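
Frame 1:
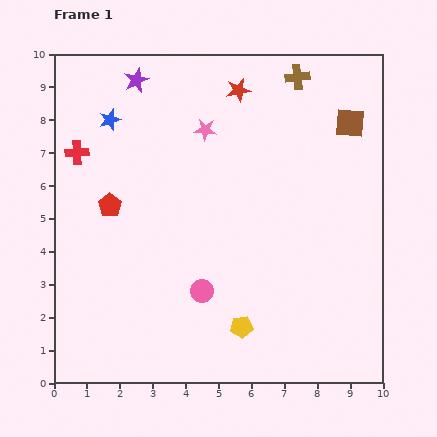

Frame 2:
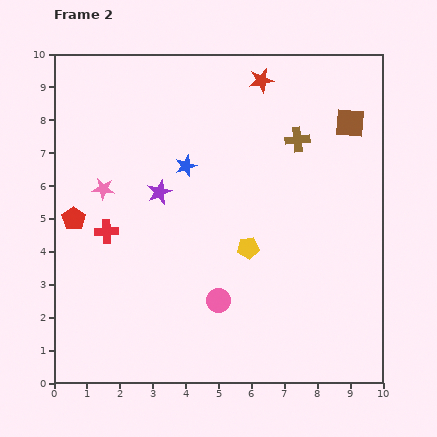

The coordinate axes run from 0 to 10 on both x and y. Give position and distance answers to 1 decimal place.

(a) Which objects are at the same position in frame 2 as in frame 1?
the brown square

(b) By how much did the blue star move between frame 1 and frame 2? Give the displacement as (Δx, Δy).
(2.3, -1.4)

The blue star was at (1.7, 8.0) in frame 1 and (4.0, 6.6) in frame 2.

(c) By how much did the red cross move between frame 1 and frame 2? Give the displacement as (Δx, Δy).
(0.9, -2.4)

The red cross was at (0.7, 7.0) in frame 1 and (1.6, 4.6) in frame 2.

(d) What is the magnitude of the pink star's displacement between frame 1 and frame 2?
3.6

The pink star moved from (4.6, 7.7) to (1.5, 5.9), a distance of √(3.1² + 1.8²) ≈ 3.6.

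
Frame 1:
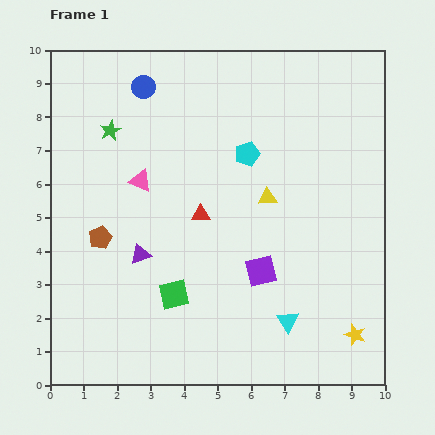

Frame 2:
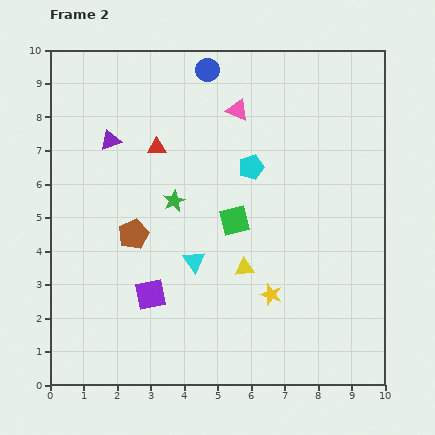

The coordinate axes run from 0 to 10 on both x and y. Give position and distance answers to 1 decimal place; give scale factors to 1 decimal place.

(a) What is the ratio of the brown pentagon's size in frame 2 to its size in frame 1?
1.3×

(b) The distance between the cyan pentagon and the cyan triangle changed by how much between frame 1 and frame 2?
-1.8

Distance in frame 1: 5.1. Distance in frame 2: 3.3.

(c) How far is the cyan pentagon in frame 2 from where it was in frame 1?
0.4

The cyan pentagon moved from (5.9, 6.9) to (6.0, 6.5), a distance of √(0.1² + 0.4²) ≈ 0.4.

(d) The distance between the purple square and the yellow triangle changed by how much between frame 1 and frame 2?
+0.7

Distance in frame 1: 2.2. Distance in frame 2: 2.9.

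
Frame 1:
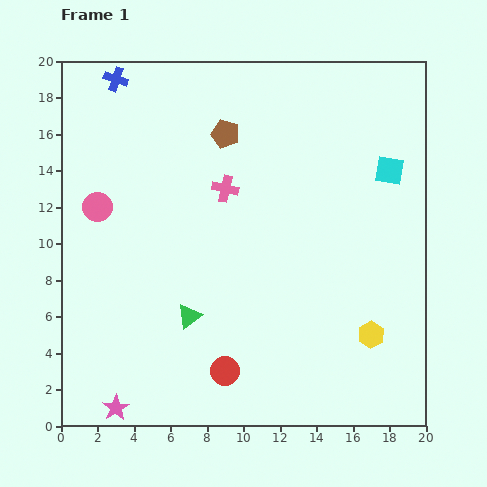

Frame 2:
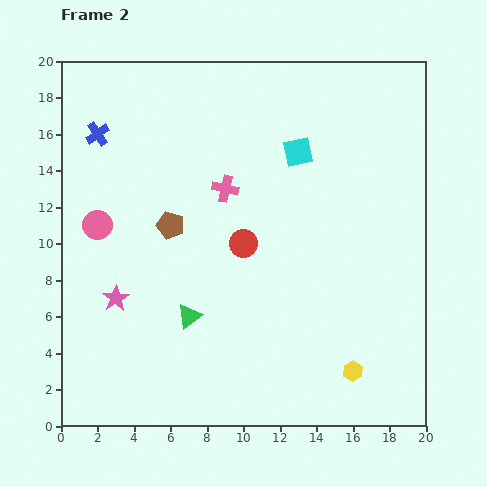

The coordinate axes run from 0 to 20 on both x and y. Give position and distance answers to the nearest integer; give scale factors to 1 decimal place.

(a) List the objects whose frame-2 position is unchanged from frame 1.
the green triangle, the pink cross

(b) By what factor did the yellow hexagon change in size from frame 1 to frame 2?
0.8×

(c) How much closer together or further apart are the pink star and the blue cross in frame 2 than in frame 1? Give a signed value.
-9

Distance in frame 1: 18. Distance in frame 2: 9.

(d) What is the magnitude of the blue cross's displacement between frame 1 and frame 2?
3

The blue cross moved from (3, 19) to (2, 16), a distance of √(1² + 3²) ≈ 3.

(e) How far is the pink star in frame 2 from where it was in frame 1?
6

The pink star moved from (3, 1) to (3, 7), a distance of √(0² + 6²) ≈ 6.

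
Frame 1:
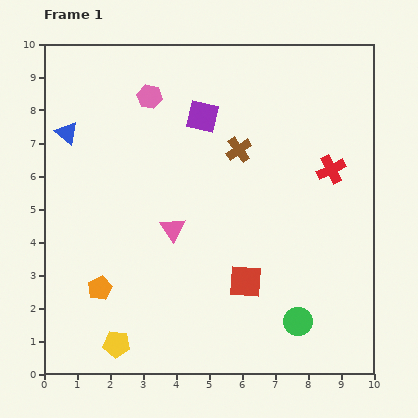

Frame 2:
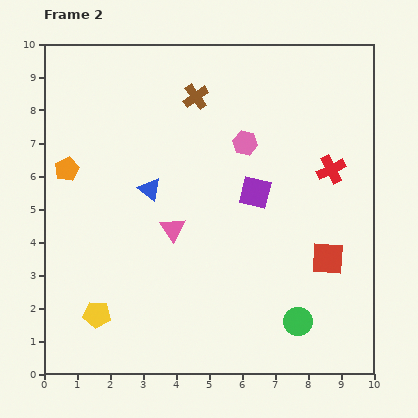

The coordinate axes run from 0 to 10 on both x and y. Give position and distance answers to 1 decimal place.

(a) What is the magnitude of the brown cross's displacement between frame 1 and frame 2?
2.1

The brown cross moved from (5.9, 6.8) to (4.6, 8.4), a distance of √(1.3² + 1.6²) ≈ 2.1.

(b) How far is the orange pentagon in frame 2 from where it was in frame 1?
3.7

The orange pentagon moved from (1.7, 2.6) to (0.7, 6.2), a distance of √(1.0² + 3.6²) ≈ 3.7.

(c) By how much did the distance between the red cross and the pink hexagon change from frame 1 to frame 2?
-3.2

Distance in frame 1: 5.9. Distance in frame 2: 2.7.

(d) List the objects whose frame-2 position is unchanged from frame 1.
the pink triangle, the red cross, the green circle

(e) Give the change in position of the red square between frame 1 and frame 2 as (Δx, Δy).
(2.5, 0.7)

The red square was at (6.1, 2.8) in frame 1 and (8.6, 3.5) in frame 2.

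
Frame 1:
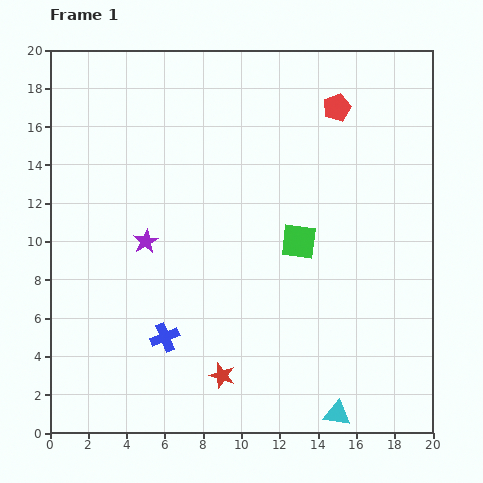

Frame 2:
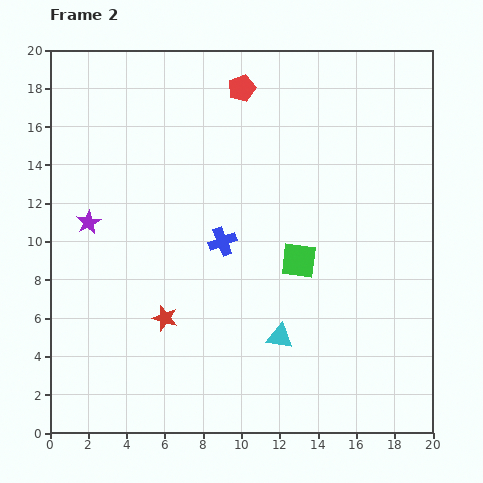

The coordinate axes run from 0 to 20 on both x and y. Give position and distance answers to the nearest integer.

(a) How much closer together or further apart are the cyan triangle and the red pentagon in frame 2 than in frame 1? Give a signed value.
-3

Distance in frame 1: 16. Distance in frame 2: 13.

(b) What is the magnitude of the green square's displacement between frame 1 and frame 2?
1

The green square moved from (13, 10) to (13, 9), a distance of √(0² + 1²) ≈ 1.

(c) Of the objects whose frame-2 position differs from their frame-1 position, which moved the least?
the green square

(moved 1)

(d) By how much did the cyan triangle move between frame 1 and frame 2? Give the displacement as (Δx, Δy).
(-3, 4)

The cyan triangle was at (15, 1) in frame 1 and (12, 5) in frame 2.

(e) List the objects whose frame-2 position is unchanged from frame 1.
none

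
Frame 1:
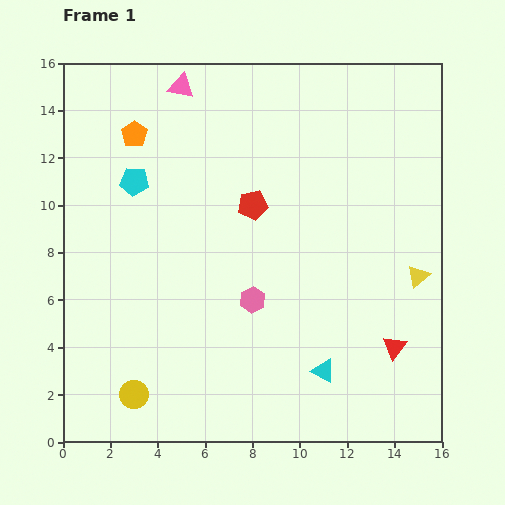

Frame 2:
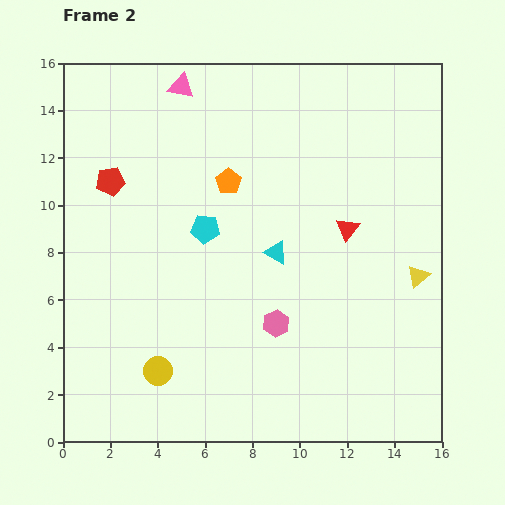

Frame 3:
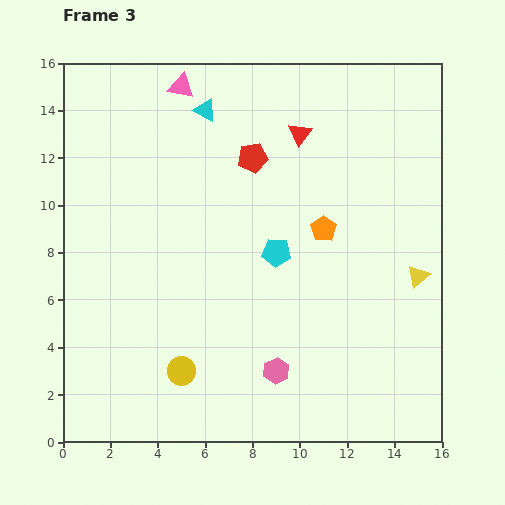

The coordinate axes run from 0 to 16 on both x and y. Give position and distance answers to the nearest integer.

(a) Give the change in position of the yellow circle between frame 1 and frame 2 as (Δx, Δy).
(1, 1)

The yellow circle was at (3, 2) in frame 1 and (4, 3) in frame 2.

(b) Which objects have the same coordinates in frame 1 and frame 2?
the pink triangle, the yellow triangle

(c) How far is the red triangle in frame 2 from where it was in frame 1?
5

The red triangle moved from (14, 4) to (12, 9), a distance of √(2² + 5²) ≈ 5.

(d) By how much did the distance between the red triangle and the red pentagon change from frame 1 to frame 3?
-6

Distance in frame 1: 8. Distance in frame 3: 2.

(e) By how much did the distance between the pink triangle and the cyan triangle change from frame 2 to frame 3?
-7

Distance in frame 2: 8. Distance in frame 3: 1.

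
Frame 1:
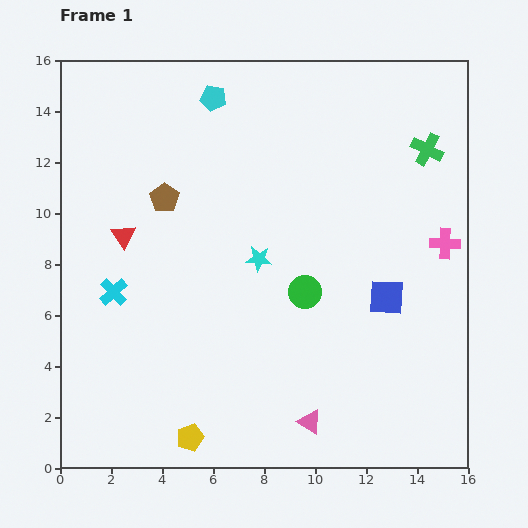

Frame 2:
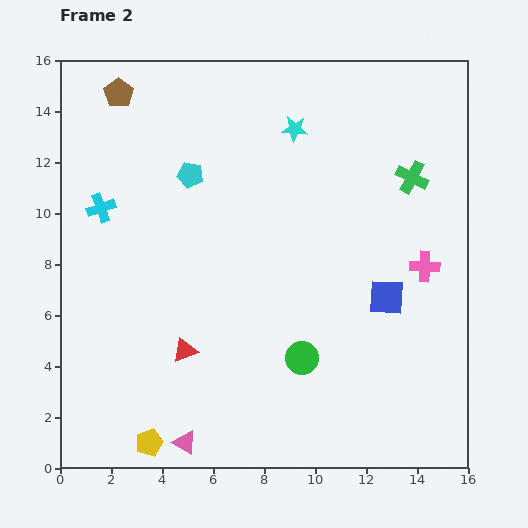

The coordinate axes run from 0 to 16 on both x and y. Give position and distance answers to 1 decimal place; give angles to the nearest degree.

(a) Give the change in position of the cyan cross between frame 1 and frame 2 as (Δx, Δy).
(-0.5, 3.3)

The cyan cross was at (2.1, 6.9) in frame 1 and (1.6, 10.2) in frame 2.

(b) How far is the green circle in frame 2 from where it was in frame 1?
2.6

The green circle moved from (9.6, 6.9) to (9.5, 4.3), a distance of √(0.1² + 2.6²) ≈ 2.6.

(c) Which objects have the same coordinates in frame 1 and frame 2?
the blue square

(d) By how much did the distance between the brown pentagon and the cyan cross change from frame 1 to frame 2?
+0.4

Distance in frame 1: 4.2. Distance in frame 2: 4.6.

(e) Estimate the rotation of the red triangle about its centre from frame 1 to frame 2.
44° clockwise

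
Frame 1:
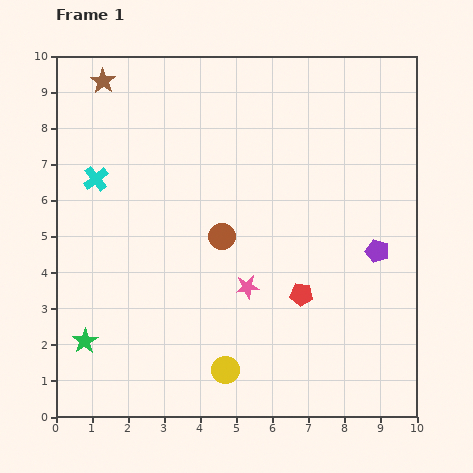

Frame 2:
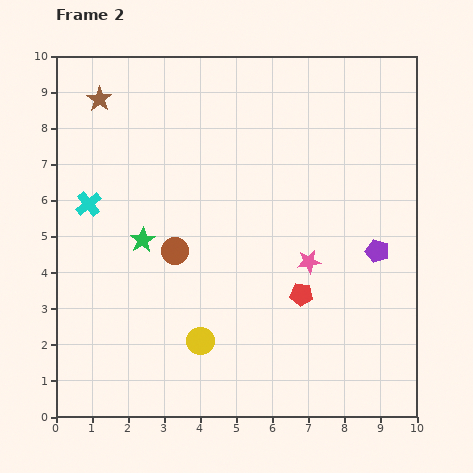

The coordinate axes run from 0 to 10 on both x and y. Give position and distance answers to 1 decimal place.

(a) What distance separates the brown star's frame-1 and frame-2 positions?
0.5

The brown star moved from (1.3, 9.3) to (1.2, 8.8), a distance of √(0.1² + 0.5²) ≈ 0.5.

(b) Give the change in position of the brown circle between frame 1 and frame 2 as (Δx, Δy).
(-1.3, -0.4)

The brown circle was at (4.6, 5.0) in frame 1 and (3.3, 4.6) in frame 2.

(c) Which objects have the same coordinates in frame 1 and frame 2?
the purple pentagon, the red pentagon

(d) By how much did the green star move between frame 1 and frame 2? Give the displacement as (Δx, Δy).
(1.6, 2.8)

The green star was at (0.8, 2.1) in frame 1 and (2.4, 4.9) in frame 2.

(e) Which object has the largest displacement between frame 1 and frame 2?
the green star

(moved 3.2; next 1.8)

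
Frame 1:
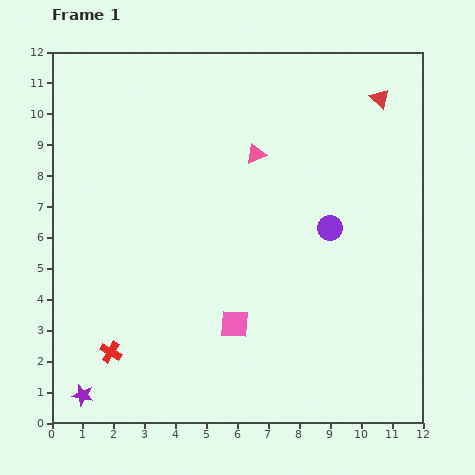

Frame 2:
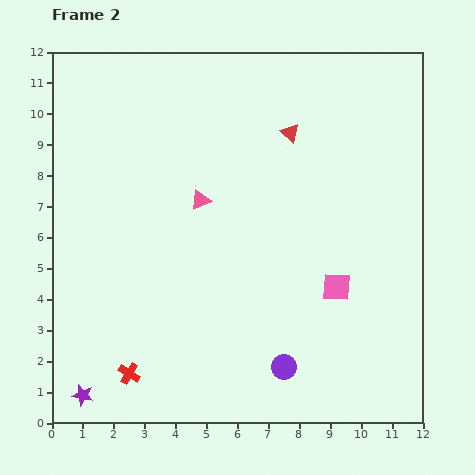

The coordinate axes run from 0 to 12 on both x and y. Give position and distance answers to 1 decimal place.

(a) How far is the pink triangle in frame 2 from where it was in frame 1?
2.3

The pink triangle moved from (6.6, 8.7) to (4.8, 7.2), a distance of √(1.8² + 1.5²) ≈ 2.3.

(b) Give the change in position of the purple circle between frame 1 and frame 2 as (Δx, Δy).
(-1.5, -4.5)

The purple circle was at (9.0, 6.3) in frame 1 and (7.5, 1.8) in frame 2.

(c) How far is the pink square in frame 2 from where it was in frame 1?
3.5

The pink square moved from (5.9, 3.2) to (9.2, 4.4), a distance of √(3.3² + 1.2²) ≈ 3.5.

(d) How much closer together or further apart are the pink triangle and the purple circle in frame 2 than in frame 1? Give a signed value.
+2.6

Distance in frame 1: 3.4. Distance in frame 2: 6.0.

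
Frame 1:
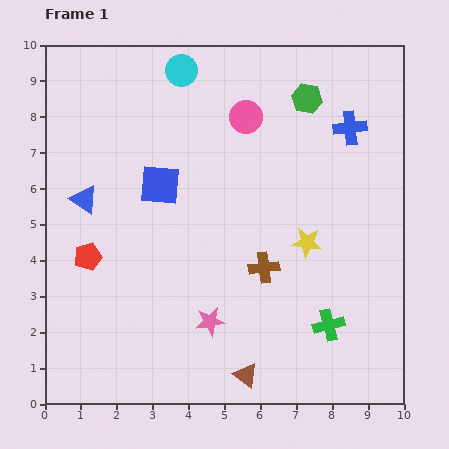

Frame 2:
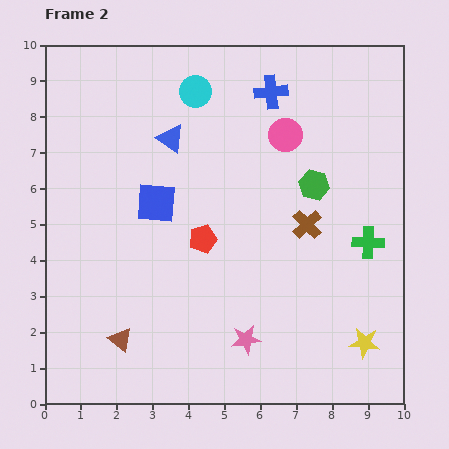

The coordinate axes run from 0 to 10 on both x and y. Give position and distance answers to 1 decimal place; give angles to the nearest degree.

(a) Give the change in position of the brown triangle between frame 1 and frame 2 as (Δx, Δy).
(-3.5, 1.0)

The brown triangle was at (5.6, 0.8) in frame 1 and (2.1, 1.8) in frame 2.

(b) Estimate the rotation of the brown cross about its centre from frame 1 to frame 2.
37° counter-clockwise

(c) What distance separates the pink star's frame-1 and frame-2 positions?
1.1

The pink star moved from (4.6, 2.3) to (5.6, 1.8), a distance of √(1.0² + 0.5²) ≈ 1.1.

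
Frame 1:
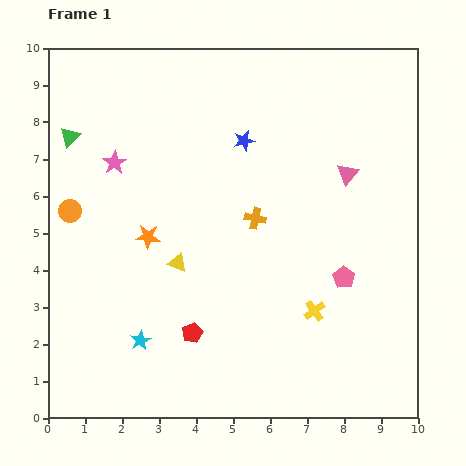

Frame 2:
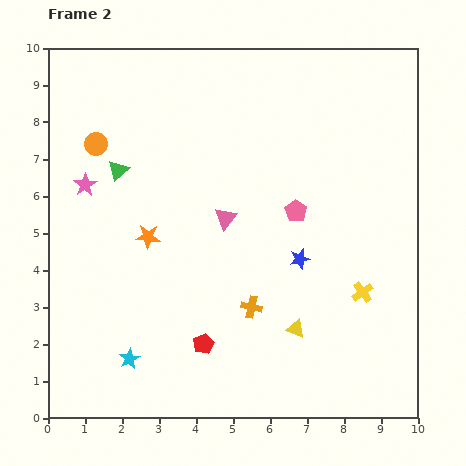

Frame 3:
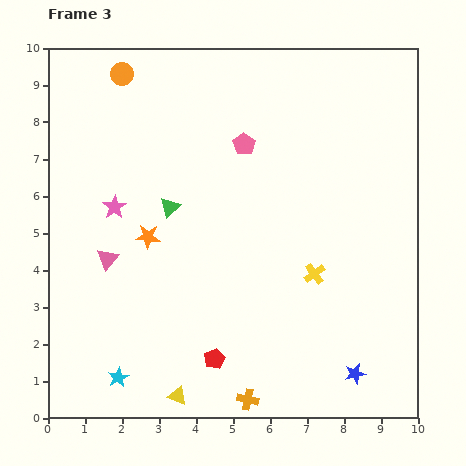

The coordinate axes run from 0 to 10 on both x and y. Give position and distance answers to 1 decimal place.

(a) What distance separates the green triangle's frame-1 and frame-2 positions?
1.6

The green triangle moved from (0.6, 7.6) to (1.9, 6.7), a distance of √(1.3² + 0.9²) ≈ 1.6.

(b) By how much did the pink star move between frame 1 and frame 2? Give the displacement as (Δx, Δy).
(-0.8, -0.6)

The pink star was at (1.8, 6.9) in frame 1 and (1.0, 6.3) in frame 2.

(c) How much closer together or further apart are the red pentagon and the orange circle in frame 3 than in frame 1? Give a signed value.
+3.4

Distance in frame 1: 4.7. Distance in frame 3: 8.1.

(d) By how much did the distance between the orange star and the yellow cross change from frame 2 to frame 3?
-1.4

Distance in frame 2: 6.0. Distance in frame 3: 4.6.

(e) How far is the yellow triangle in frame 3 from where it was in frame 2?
3.7

The yellow triangle moved from (6.7, 2.4) to (3.5, 0.6), a distance of √(3.2² + 1.8²) ≈ 3.7.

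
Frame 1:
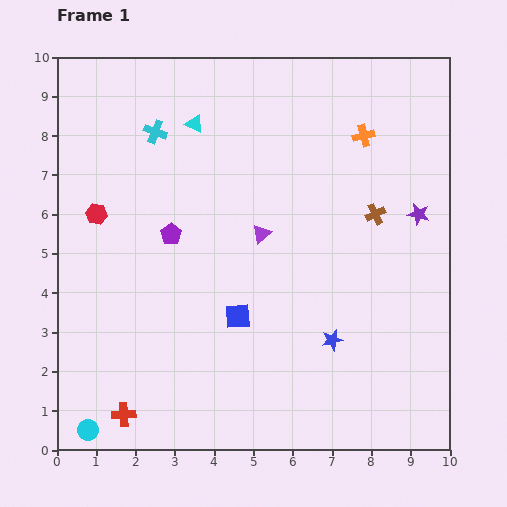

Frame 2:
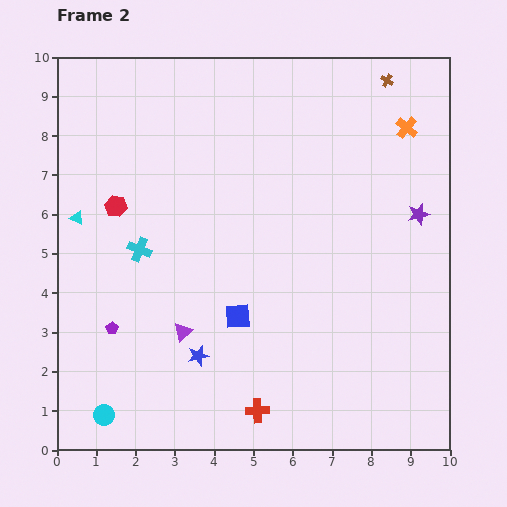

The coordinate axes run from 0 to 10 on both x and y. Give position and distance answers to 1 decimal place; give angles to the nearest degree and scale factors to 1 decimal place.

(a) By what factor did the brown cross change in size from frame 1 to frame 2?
0.6×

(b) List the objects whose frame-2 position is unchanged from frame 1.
the blue square, the purple star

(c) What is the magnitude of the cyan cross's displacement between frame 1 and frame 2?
3.0

The cyan cross moved from (2.5, 8.1) to (2.1, 5.1), a distance of √(0.4² + 3.0²) ≈ 3.0.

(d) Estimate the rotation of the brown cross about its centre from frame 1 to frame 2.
33° counter-clockwise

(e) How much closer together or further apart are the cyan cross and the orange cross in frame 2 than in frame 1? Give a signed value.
+2.2

Distance in frame 1: 5.3. Distance in frame 2: 7.5.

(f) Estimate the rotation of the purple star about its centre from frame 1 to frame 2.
28° counter-clockwise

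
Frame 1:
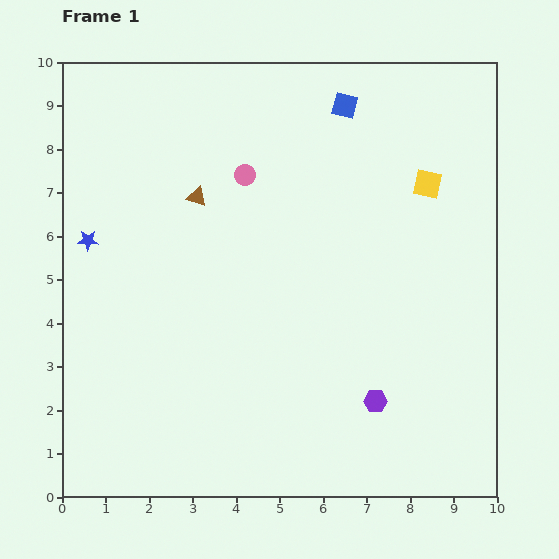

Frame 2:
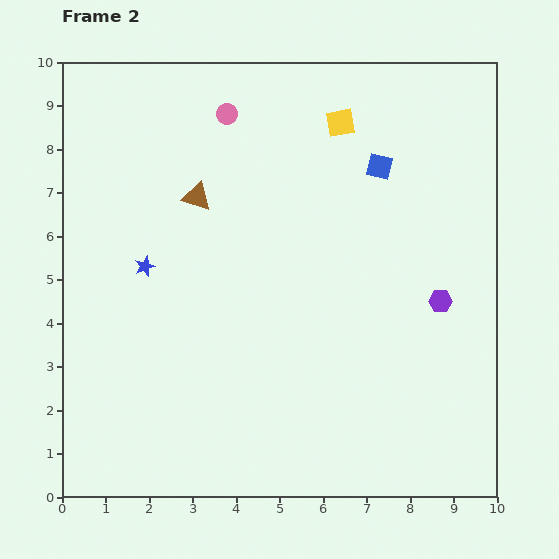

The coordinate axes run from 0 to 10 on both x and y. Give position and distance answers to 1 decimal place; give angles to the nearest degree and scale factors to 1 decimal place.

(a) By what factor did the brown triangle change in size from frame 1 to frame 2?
1.5×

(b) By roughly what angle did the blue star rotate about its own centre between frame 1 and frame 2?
22° counter-clockwise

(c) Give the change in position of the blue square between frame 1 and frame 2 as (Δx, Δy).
(0.8, -1.4)

The blue square was at (6.5, 9.0) in frame 1 and (7.3, 7.6) in frame 2.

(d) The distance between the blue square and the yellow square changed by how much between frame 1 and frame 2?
-1.3

Distance in frame 1: 2.6. Distance in frame 2: 1.3.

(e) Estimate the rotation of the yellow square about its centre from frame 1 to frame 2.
22° counter-clockwise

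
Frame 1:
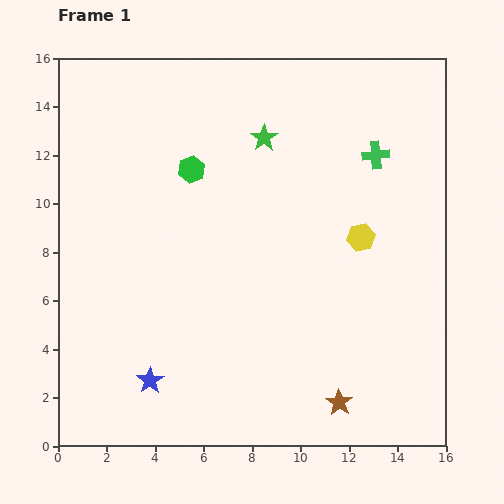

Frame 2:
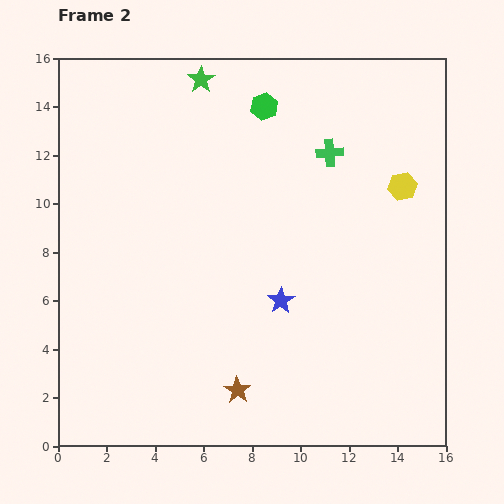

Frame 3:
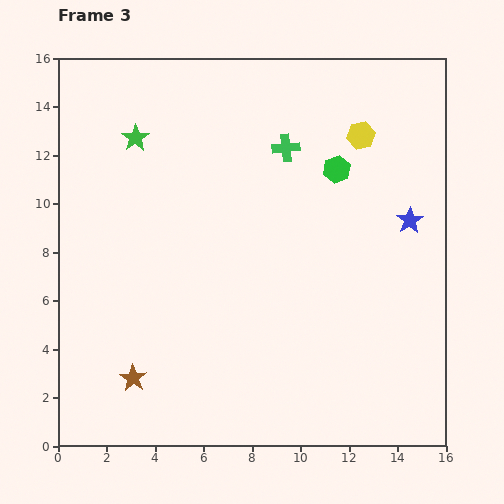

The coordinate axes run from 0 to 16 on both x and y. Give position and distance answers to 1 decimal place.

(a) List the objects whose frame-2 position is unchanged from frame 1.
none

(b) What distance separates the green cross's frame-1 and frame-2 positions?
1.9

The green cross moved from (13.1, 12.0) to (11.2, 12.1), a distance of √(1.9² + 0.1²) ≈ 1.9.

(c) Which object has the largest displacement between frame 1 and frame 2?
the blue star

(moved 6.3; next 4.2)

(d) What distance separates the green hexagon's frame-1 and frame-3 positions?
6.0

The green hexagon moved from (5.5, 11.4) to (11.5, 11.4), a distance of √(6.0² + 0.0²) ≈ 6.0.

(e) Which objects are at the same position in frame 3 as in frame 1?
none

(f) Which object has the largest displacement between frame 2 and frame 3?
the blue star

(moved 6.2; next 4.3)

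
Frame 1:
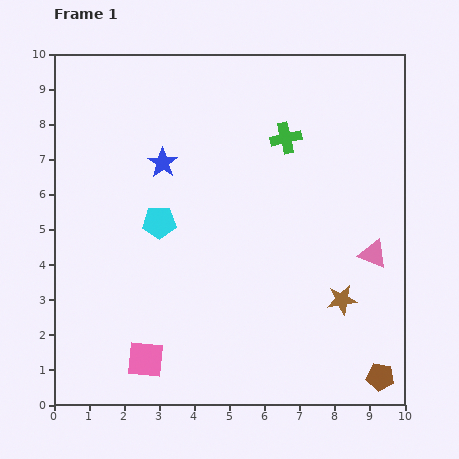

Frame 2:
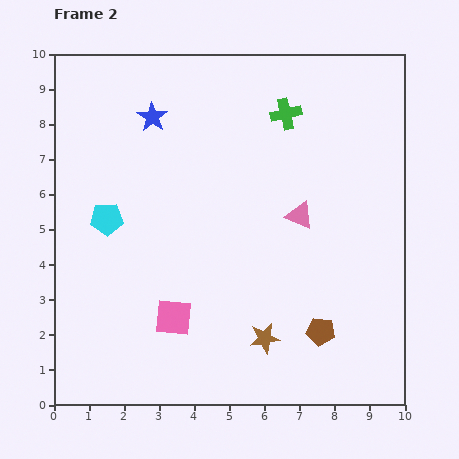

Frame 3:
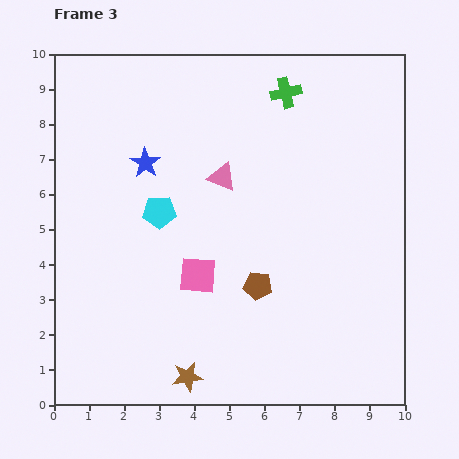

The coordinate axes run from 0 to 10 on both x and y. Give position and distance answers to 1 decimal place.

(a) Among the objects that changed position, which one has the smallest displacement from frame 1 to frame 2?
the green cross

(moved 0.7)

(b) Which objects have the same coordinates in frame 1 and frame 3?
none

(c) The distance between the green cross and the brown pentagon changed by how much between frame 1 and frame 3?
-1.7

Distance in frame 1: 7.3. Distance in frame 3: 5.6.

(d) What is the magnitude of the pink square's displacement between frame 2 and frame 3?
1.4

The pink square moved from (3.4, 2.5) to (4.1, 3.7), a distance of √(0.7² + 1.2²) ≈ 1.4.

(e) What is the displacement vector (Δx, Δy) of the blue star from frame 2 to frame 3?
(-0.2, -1.3)

The blue star was at (2.8, 8.2) in frame 2 and (2.6, 6.9) in frame 3.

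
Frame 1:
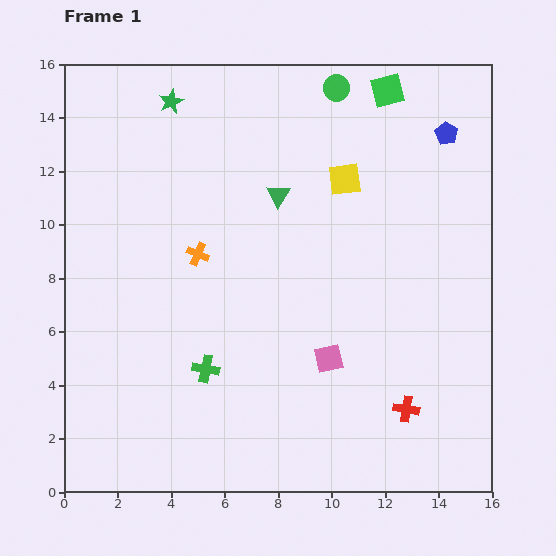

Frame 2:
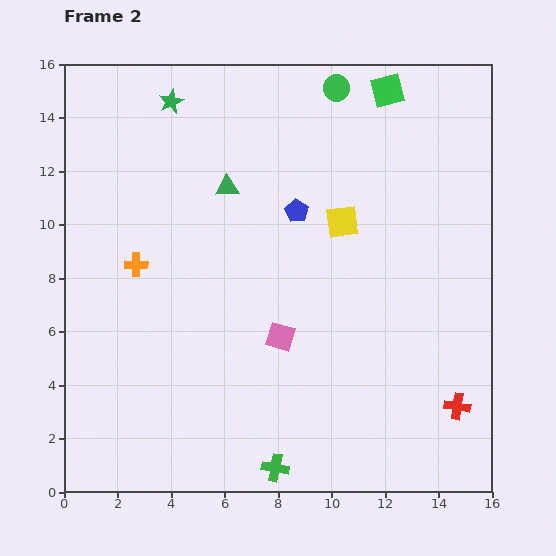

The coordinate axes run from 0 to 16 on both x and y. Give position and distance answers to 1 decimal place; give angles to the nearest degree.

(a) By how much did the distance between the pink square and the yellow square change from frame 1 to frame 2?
-1.8

Distance in frame 1: 6.7. Distance in frame 2: 4.9.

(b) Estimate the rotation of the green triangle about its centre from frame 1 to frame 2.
53° clockwise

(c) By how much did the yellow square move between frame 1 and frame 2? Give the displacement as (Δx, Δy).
(-0.1, -1.6)

The yellow square was at (10.5, 11.7) in frame 1 and (10.4, 10.1) in frame 2.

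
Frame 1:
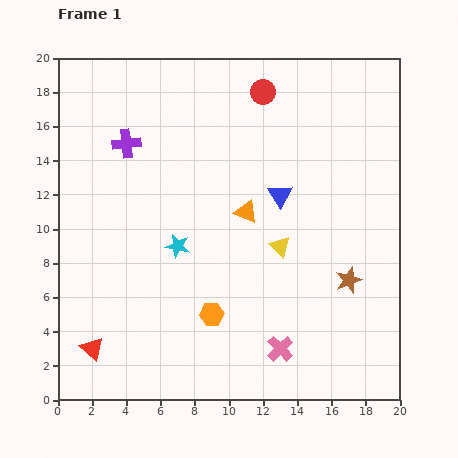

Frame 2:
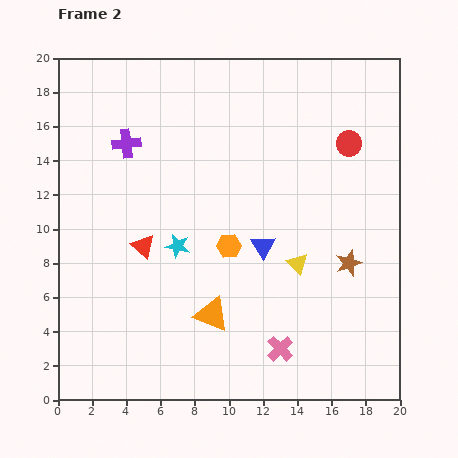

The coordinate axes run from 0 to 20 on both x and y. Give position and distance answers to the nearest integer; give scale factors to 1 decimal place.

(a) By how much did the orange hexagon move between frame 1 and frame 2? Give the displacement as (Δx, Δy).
(1, 4)

The orange hexagon was at (9, 5) in frame 1 and (10, 9) in frame 2.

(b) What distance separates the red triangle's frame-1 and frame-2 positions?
7

The red triangle moved from (2, 3) to (5, 9), a distance of √(3² + 6²) ≈ 7.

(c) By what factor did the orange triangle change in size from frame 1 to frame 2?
1.5×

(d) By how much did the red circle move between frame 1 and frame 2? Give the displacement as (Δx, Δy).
(5, -3)

The red circle was at (12, 18) in frame 1 and (17, 15) in frame 2.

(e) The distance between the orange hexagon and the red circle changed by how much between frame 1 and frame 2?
-4

Distance in frame 1: 13. Distance in frame 2: 9.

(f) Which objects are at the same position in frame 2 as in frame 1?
the purple cross, the cyan star, the pink cross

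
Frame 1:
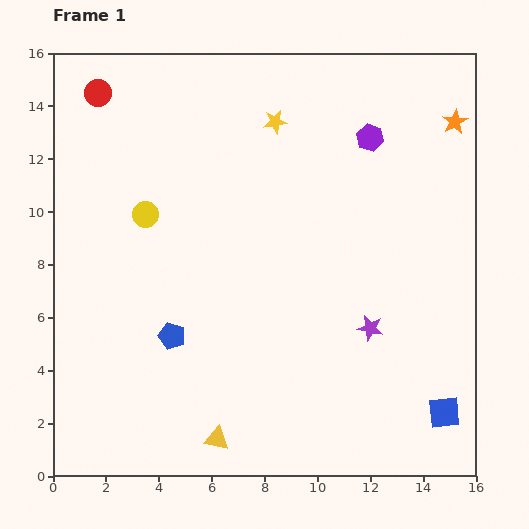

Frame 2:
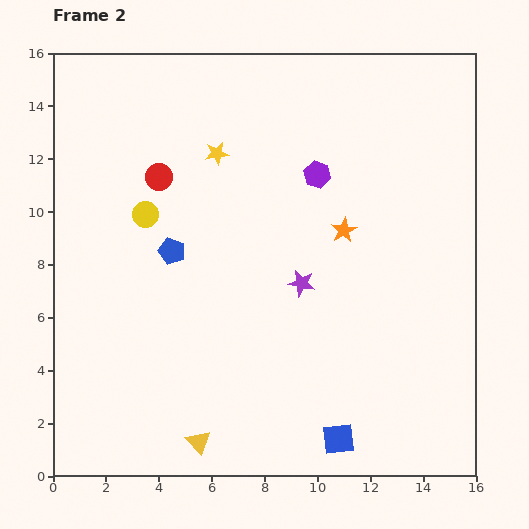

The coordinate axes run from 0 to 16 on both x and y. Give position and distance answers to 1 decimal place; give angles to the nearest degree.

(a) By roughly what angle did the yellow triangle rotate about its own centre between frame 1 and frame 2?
38° clockwise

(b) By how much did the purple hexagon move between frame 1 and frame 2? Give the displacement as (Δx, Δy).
(-2.0, -1.4)

The purple hexagon was at (12.0, 12.8) in frame 1 and (10.0, 11.4) in frame 2.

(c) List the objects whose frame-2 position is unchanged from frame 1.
the yellow circle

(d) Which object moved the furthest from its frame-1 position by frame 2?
the orange star

(moved 5.9; next 4.1)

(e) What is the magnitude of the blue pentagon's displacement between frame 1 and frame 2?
3.2

The blue pentagon moved from (4.5, 5.3) to (4.5, 8.5), a distance of √(0.0² + 3.2²) ≈ 3.2.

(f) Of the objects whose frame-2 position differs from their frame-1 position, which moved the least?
the yellow triangle

(moved 0.7)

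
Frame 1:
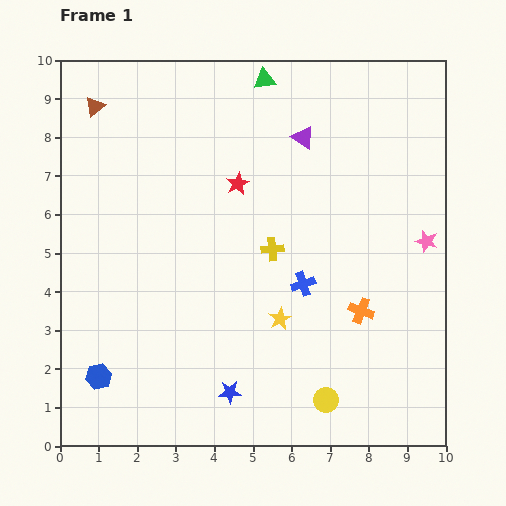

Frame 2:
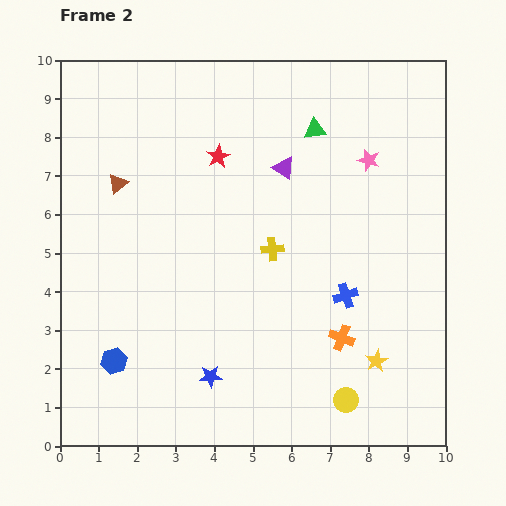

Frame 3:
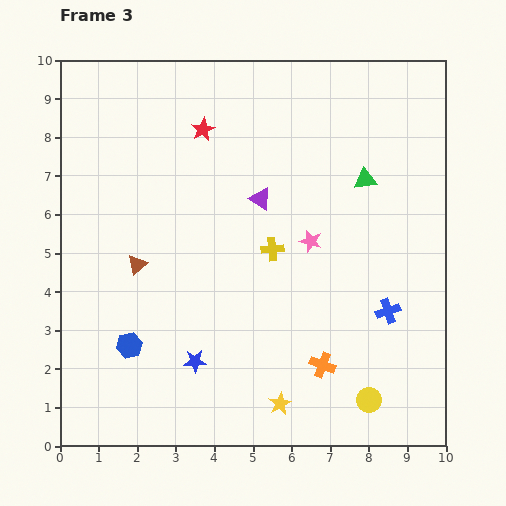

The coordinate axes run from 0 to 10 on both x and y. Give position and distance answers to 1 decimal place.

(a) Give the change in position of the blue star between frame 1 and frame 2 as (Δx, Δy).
(-0.5, 0.4)

The blue star was at (4.4, 1.4) in frame 1 and (3.9, 1.8) in frame 2.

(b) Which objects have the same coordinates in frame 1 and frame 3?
the yellow cross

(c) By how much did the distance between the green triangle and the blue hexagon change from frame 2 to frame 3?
-0.4

Distance in frame 2: 7.9. Distance in frame 3: 7.5.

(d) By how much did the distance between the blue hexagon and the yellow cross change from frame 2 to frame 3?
-0.5

Distance in frame 2: 5.0. Distance in frame 3: 4.5.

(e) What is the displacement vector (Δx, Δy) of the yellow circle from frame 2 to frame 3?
(0.6, 0.0)

The yellow circle was at (7.4, 1.2) in frame 2 and (8.0, 1.2) in frame 3.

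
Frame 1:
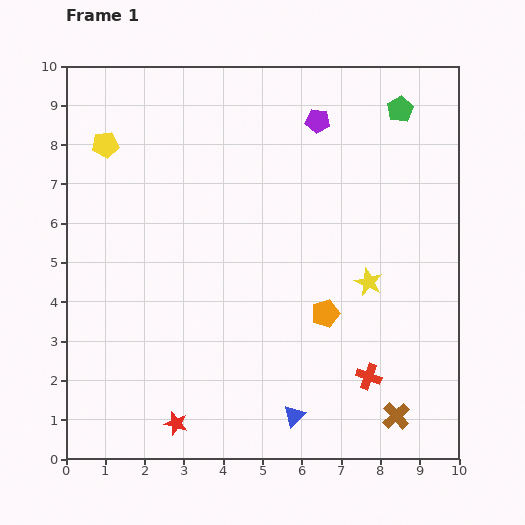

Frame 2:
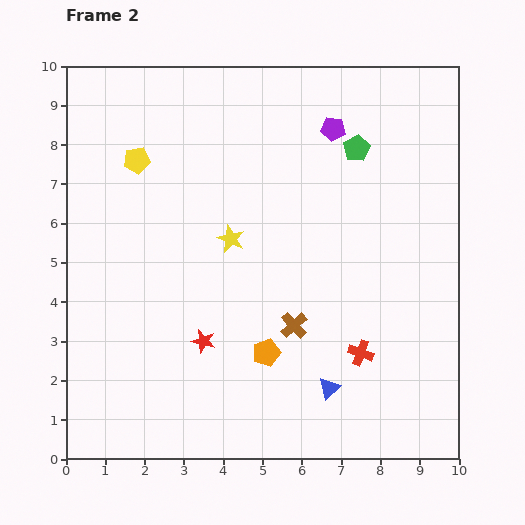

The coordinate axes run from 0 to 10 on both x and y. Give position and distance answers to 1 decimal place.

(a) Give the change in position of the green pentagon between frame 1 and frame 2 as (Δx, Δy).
(-1.1, -1.0)

The green pentagon was at (8.5, 8.9) in frame 1 and (7.4, 7.9) in frame 2.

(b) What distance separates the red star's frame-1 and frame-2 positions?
2.2

The red star moved from (2.8, 0.9) to (3.5, 3.0), a distance of √(0.7² + 2.1²) ≈ 2.2.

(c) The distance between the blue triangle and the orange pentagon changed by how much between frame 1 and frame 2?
-0.9

Distance in frame 1: 2.7. Distance in frame 2: 1.8.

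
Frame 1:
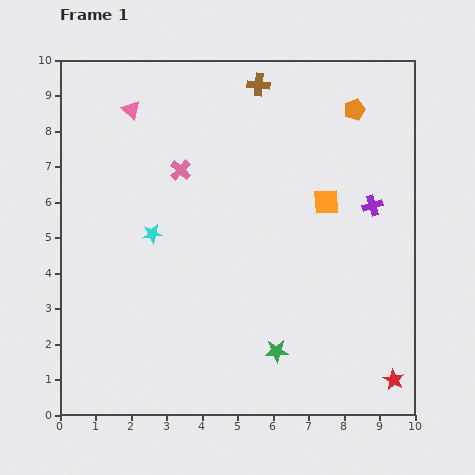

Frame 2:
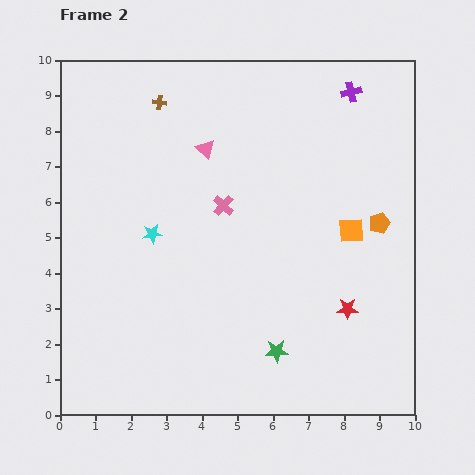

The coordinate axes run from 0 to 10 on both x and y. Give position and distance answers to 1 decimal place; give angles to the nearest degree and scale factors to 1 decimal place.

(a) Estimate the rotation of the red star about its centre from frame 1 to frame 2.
28° counter-clockwise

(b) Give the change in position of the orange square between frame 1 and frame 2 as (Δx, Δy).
(0.7, -0.8)

The orange square was at (7.5, 6.0) in frame 1 and (8.2, 5.2) in frame 2.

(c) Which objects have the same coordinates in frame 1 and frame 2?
the green star, the cyan star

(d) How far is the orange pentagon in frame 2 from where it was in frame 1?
3.3

The orange pentagon moved from (8.3, 8.6) to (9.0, 5.4), a distance of √(0.7² + 3.2²) ≈ 3.3.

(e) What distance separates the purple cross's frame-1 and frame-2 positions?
3.3

The purple cross moved from (8.8, 5.9) to (8.2, 9.1), a distance of √(0.6² + 3.2²) ≈ 3.3.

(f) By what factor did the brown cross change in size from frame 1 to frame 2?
0.6×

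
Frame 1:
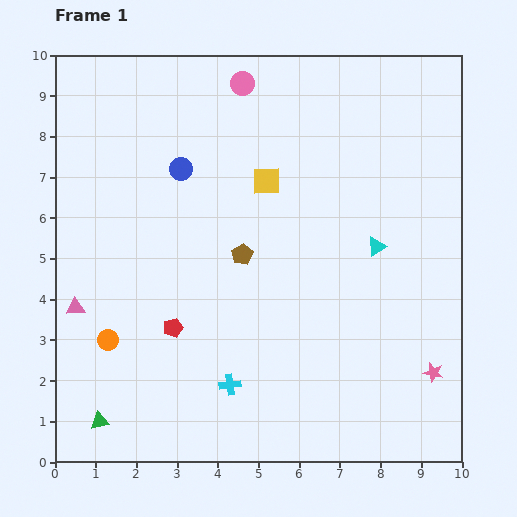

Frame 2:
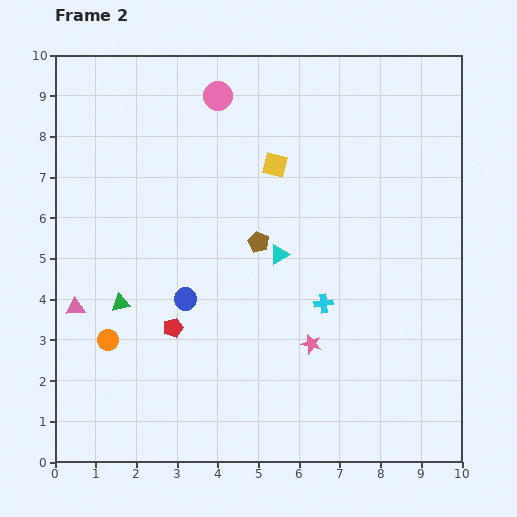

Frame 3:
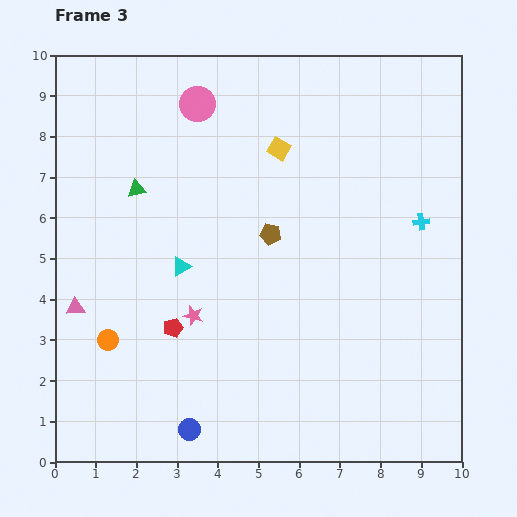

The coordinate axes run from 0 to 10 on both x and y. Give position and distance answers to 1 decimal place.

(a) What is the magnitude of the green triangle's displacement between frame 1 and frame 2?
2.9

The green triangle moved from (1.1, 1.0) to (1.6, 3.9), a distance of √(0.5² + 2.9²) ≈ 2.9.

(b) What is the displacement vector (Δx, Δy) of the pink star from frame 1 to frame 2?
(-3.0, 0.7)

The pink star was at (9.3, 2.2) in frame 1 and (6.3, 2.9) in frame 2.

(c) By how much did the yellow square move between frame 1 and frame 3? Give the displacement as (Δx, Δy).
(0.3, 0.8)

The yellow square was at (5.2, 6.9) in frame 1 and (5.5, 7.7) in frame 3.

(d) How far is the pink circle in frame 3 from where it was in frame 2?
0.5

The pink circle moved from (4.0, 9.0) to (3.5, 8.8), a distance of √(0.5² + 0.2²) ≈ 0.5.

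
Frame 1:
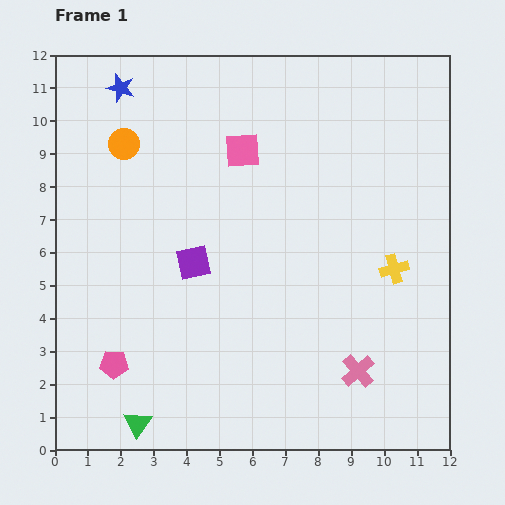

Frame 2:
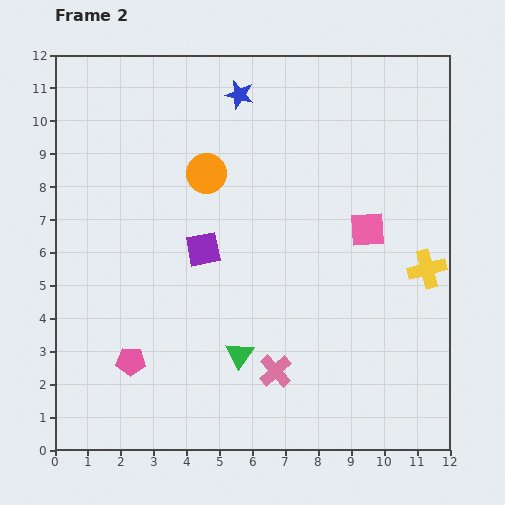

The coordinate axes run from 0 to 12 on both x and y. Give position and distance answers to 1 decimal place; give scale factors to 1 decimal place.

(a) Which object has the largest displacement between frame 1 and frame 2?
the pink square

(moved 4.5; next 3.7)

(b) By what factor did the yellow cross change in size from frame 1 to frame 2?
1.3×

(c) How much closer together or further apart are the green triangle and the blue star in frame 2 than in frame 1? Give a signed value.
-2.3

Distance in frame 1: 10.2. Distance in frame 2: 7.9.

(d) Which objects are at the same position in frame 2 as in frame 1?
none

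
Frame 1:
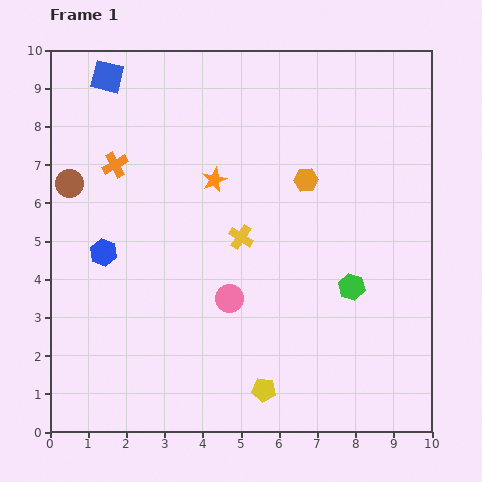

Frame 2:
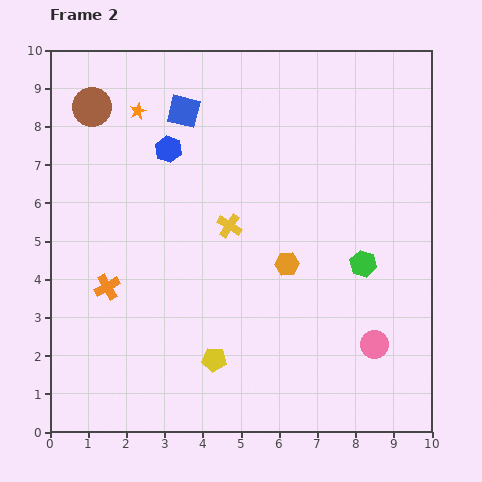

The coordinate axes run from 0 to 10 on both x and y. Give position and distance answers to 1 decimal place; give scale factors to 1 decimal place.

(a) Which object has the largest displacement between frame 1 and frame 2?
the pink circle

(moved 4.0; next 3.2)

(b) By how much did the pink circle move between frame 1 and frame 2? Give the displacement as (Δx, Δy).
(3.8, -1.2)

The pink circle was at (4.7, 3.5) in frame 1 and (8.5, 2.3) in frame 2.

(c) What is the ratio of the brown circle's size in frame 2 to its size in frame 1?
1.4×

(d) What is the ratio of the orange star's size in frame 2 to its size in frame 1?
0.7×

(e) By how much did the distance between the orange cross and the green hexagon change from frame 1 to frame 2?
-0.3

Distance in frame 1: 7.0. Distance in frame 2: 6.7.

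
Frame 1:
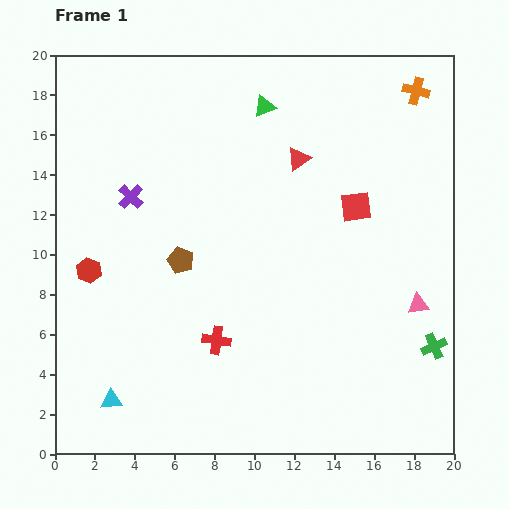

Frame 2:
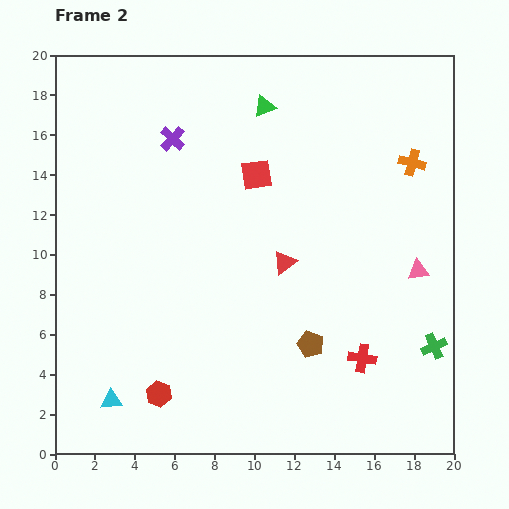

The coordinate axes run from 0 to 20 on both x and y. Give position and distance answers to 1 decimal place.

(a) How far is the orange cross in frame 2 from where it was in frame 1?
3.6

The orange cross moved from (18.1, 18.2) to (17.9, 14.6), a distance of √(0.2² + 3.6²) ≈ 3.6.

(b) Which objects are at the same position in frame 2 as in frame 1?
the green triangle, the green cross, the cyan triangle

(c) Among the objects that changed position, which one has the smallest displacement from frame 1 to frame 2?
the pink triangle

(moved 1.7)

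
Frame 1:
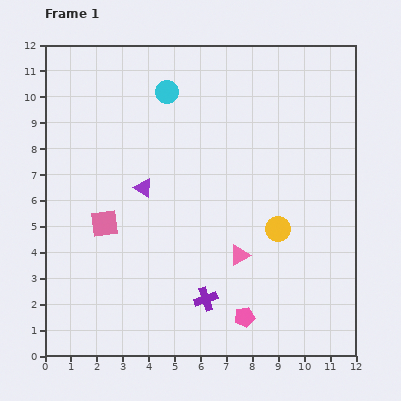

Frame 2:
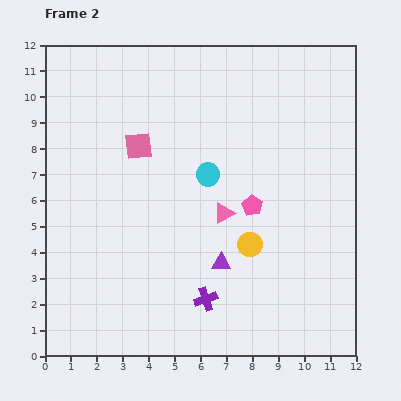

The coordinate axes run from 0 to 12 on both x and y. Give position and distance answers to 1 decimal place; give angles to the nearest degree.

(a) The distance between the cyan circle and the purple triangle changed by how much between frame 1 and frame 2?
-0.4

Distance in frame 1: 3.8. Distance in frame 2: 3.4.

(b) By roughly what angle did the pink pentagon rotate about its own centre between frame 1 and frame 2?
29° counter-clockwise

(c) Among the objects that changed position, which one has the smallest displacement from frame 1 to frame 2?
the yellow circle

(moved 1.3)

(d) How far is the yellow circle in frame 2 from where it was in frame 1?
1.3

The yellow circle moved from (9.0, 4.9) to (7.9, 4.3), a distance of √(1.1² + 0.6²) ≈ 1.3.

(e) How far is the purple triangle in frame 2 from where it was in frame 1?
4.2

The purple triangle moved from (3.8, 6.5) to (6.8, 3.6), a distance of √(3.0² + 2.9²) ≈ 4.2.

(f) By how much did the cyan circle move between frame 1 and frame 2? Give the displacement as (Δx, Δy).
(1.6, -3.2)

The cyan circle was at (4.7, 10.2) in frame 1 and (6.3, 7.0) in frame 2.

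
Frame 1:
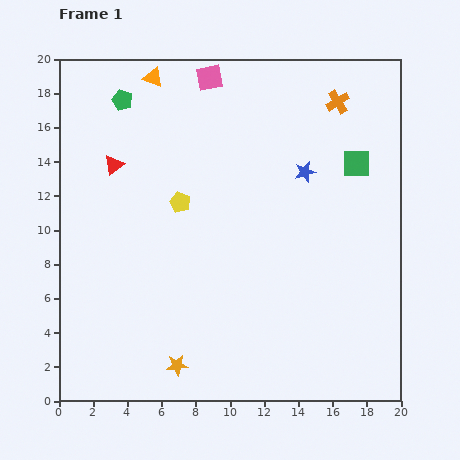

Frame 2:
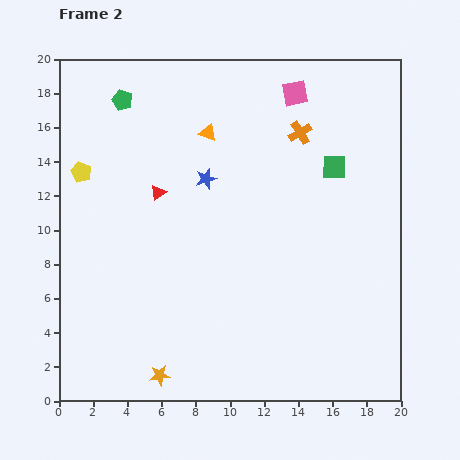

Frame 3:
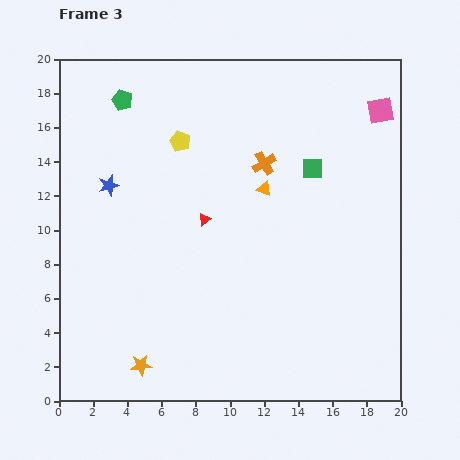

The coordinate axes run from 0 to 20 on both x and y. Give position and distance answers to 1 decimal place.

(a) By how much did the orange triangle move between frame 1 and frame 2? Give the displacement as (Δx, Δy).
(3.2, -3.2)

The orange triangle was at (5.5, 18.9) in frame 1 and (8.7, 15.7) in frame 2.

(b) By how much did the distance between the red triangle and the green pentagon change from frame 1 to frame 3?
+4.7

Distance in frame 1: 3.8. Distance in frame 3: 8.5.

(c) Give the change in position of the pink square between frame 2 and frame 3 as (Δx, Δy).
(5.0, -1.0)

The pink square was at (13.8, 18.0) in frame 2 and (18.8, 17.0) in frame 3.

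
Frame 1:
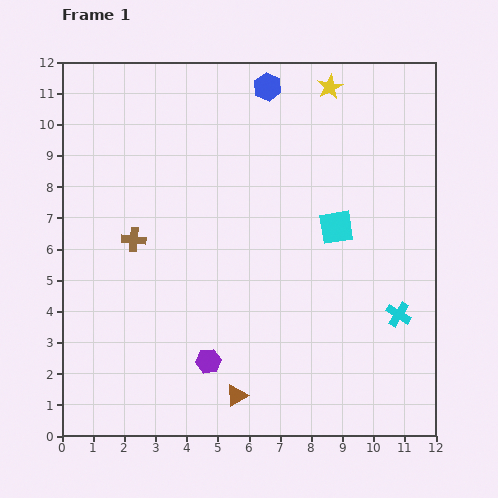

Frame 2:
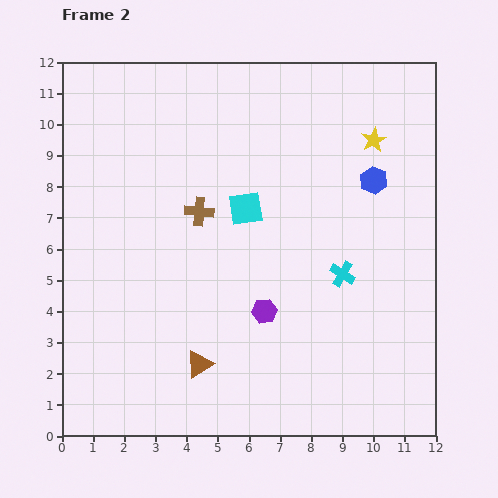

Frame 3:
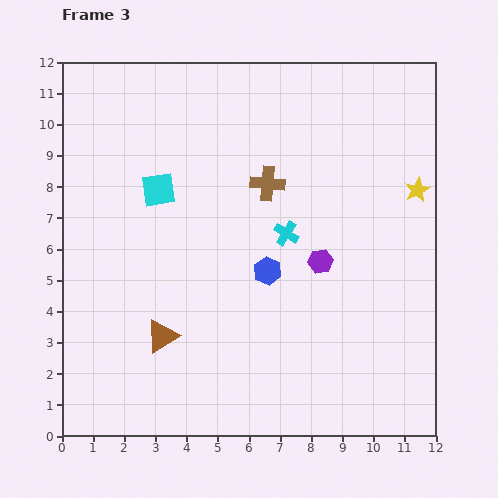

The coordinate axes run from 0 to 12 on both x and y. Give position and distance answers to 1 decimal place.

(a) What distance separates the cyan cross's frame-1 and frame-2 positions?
2.2

The cyan cross moved from (10.8, 3.9) to (9.0, 5.2), a distance of √(1.8² + 1.3²) ≈ 2.2.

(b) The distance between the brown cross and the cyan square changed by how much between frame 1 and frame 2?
-5.0

Distance in frame 1: 6.5. Distance in frame 2: 1.5.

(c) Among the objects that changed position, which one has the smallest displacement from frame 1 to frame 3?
the brown triangle

(moved 3.1)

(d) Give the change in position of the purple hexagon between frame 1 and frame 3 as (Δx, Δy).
(3.6, 3.2)

The purple hexagon was at (4.7, 2.4) in frame 1 and (8.3, 5.6) in frame 3.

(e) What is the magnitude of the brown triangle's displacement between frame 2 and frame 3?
1.5

The brown triangle moved from (4.4, 2.3) to (3.2, 3.2), a distance of √(1.2² + 0.9²) ≈ 1.5.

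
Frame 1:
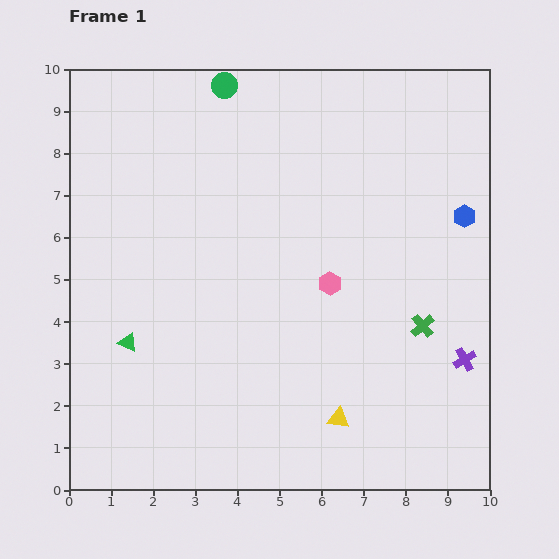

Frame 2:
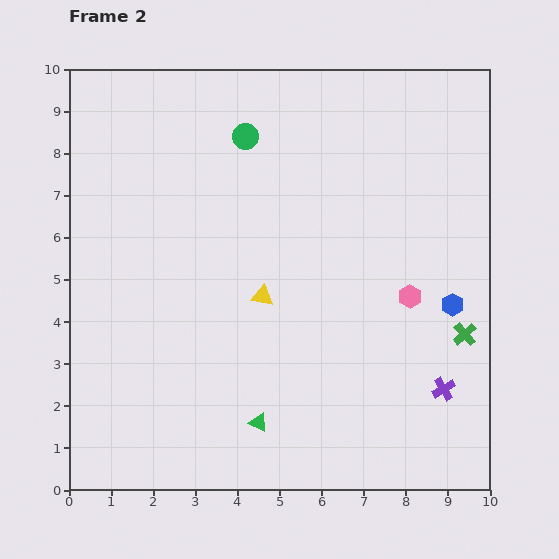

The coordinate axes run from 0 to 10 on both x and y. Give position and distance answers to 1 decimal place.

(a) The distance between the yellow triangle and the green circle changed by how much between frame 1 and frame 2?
-4.5

Distance in frame 1: 8.3. Distance in frame 2: 3.8.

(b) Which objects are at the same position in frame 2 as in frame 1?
none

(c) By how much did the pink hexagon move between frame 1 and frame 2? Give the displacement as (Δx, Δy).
(1.9, -0.3)

The pink hexagon was at (6.2, 4.9) in frame 1 and (8.1, 4.6) in frame 2.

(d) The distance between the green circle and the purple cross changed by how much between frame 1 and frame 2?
-1.0

Distance in frame 1: 8.6. Distance in frame 2: 7.6.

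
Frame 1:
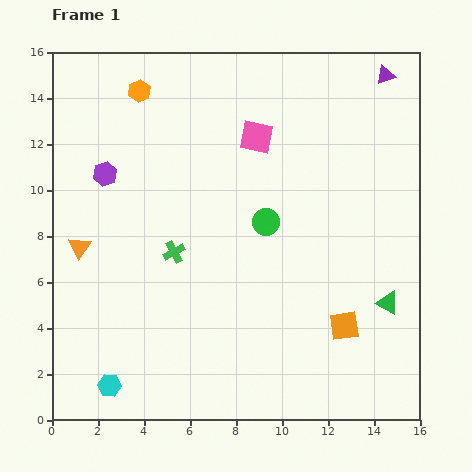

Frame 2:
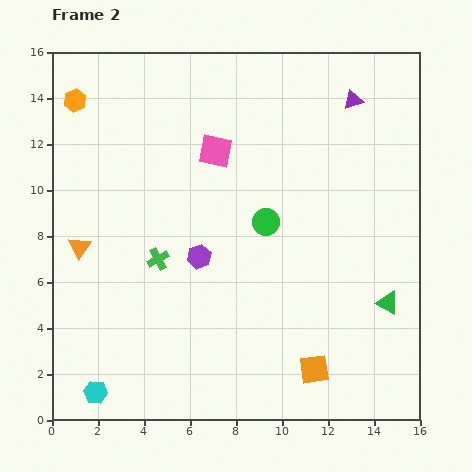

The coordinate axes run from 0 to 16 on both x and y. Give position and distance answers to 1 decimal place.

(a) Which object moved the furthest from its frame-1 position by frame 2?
the purple hexagon

(moved 5.5; next 2.8)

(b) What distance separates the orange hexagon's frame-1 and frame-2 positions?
2.8

The orange hexagon moved from (3.8, 14.3) to (1.0, 13.9), a distance of √(2.8² + 0.4²) ≈ 2.8.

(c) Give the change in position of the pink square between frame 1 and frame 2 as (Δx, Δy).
(-1.8, -0.6)

The pink square was at (8.9, 12.3) in frame 1 and (7.1, 11.7) in frame 2.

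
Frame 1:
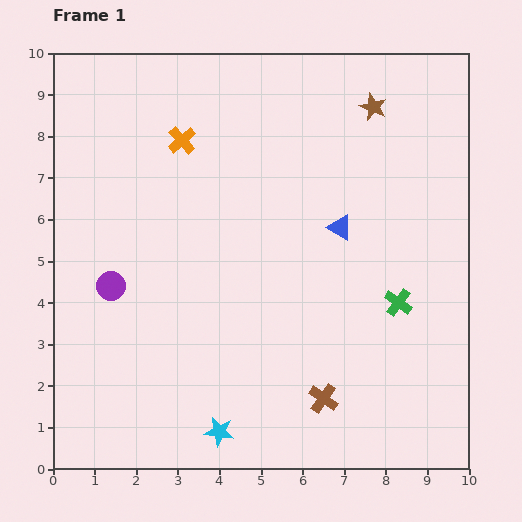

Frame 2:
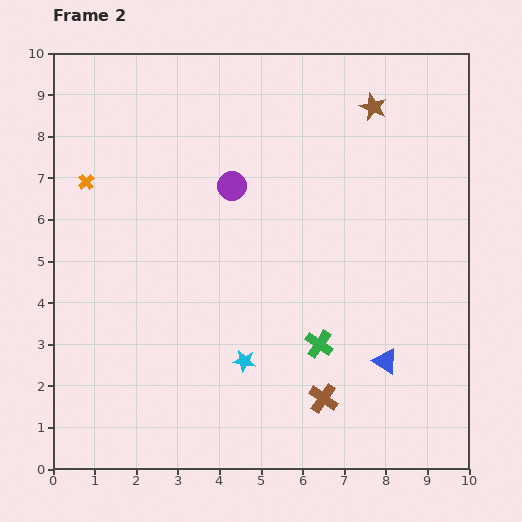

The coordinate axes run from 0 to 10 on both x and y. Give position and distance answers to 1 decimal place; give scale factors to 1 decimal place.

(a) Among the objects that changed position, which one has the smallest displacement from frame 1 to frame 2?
the cyan star

(moved 1.8)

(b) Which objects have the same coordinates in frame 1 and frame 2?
the brown star, the brown cross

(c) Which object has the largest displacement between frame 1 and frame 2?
the purple circle

(moved 3.8; next 3.4)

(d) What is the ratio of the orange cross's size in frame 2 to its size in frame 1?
0.6×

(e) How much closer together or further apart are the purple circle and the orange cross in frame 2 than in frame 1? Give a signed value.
-0.4

Distance in frame 1: 3.9. Distance in frame 2: 3.5.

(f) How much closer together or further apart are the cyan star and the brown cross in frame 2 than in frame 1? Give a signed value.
-0.5

Distance in frame 1: 2.6. Distance in frame 2: 2.1.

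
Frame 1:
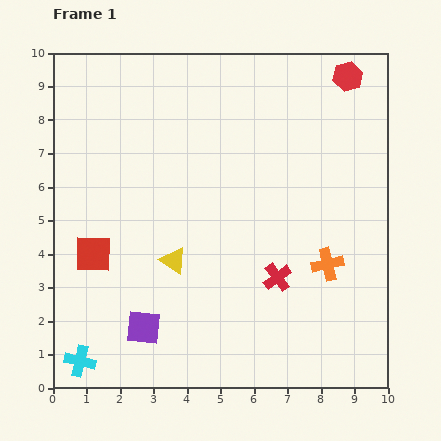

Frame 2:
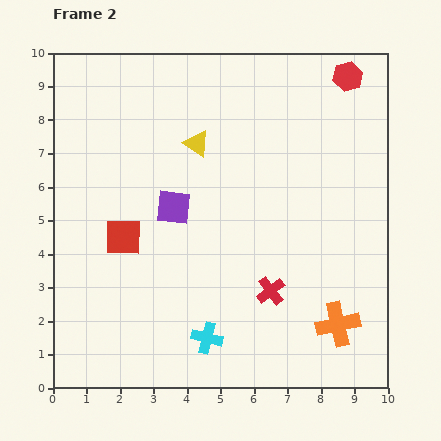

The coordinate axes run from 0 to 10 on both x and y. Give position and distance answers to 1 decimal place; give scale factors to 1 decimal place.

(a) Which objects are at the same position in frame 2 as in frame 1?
the red hexagon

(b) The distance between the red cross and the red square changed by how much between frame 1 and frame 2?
-0.8

Distance in frame 1: 5.5. Distance in frame 2: 4.7.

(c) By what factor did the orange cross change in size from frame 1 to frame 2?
1.4×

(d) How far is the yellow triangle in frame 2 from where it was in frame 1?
3.6

The yellow triangle moved from (3.6, 3.8) to (4.3, 7.3), a distance of √(0.7² + 3.5²) ≈ 3.6.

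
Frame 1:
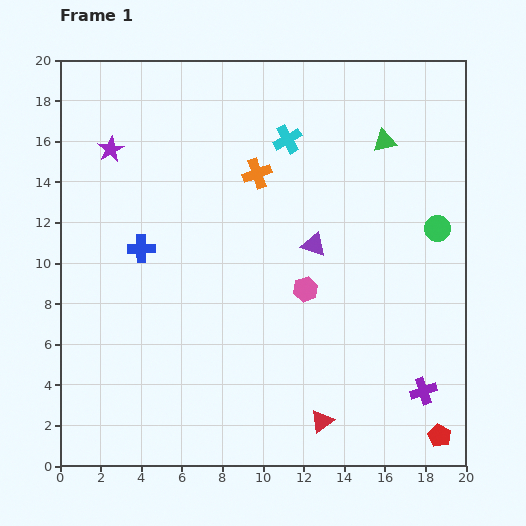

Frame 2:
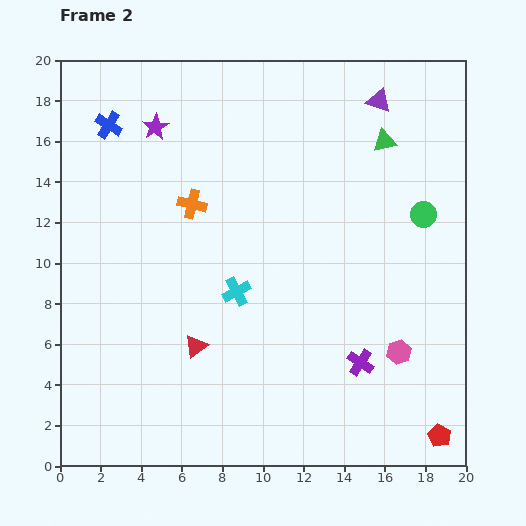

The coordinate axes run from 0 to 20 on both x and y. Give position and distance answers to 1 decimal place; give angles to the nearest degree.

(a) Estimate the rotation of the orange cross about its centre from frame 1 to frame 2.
33° clockwise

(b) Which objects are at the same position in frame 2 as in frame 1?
the green triangle, the red pentagon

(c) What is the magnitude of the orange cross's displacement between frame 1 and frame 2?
3.5

The orange cross moved from (9.7, 14.4) to (6.5, 12.9), a distance of √(3.2² + 1.5²) ≈ 3.5.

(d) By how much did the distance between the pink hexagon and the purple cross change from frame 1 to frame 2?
-5.7

Distance in frame 1: 7.7. Distance in frame 2: 2.0.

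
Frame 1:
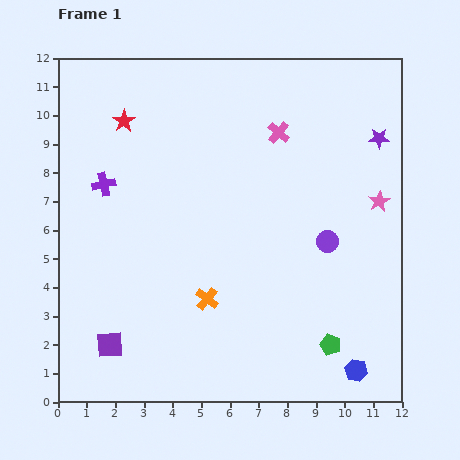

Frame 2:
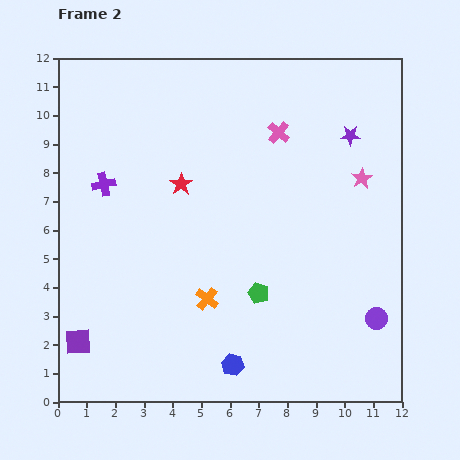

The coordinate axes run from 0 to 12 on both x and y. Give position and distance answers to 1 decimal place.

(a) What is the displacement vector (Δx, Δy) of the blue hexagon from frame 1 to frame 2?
(-4.3, 0.2)

The blue hexagon was at (10.4, 1.1) in frame 1 and (6.1, 1.3) in frame 2.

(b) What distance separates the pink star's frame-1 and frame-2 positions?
1.0

The pink star moved from (11.2, 7.0) to (10.6, 7.8), a distance of √(0.6² + 0.8²) ≈ 1.0.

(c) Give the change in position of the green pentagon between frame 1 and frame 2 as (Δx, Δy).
(-2.5, 1.8)

The green pentagon was at (9.5, 2.0) in frame 1 and (7.0, 3.8) in frame 2.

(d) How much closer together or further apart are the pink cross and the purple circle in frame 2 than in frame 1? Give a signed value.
+3.1

Distance in frame 1: 4.2. Distance in frame 2: 7.3.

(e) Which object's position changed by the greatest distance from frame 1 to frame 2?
the blue hexagon

(moved 4.3; next 3.2)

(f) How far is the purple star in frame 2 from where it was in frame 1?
1.0

The purple star moved from (11.2, 9.2) to (10.2, 9.3), a distance of √(1.0² + 0.1²) ≈ 1.0.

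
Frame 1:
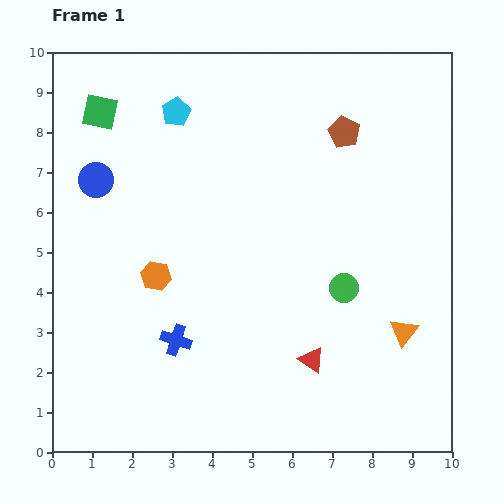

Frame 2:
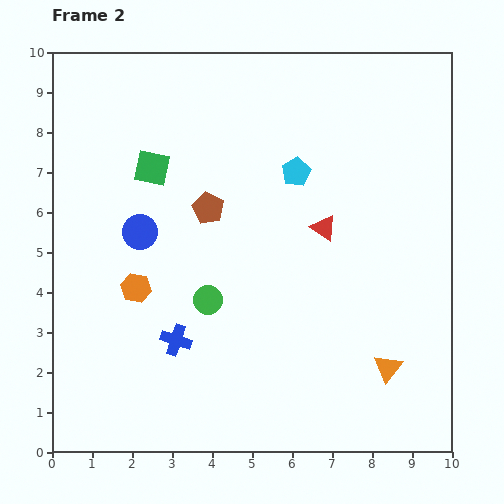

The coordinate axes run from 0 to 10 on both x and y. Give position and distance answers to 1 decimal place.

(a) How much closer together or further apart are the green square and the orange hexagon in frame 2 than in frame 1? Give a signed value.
-1.3

Distance in frame 1: 4.3. Distance in frame 2: 3.0.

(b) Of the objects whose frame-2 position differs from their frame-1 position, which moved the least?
the orange hexagon

(moved 0.6)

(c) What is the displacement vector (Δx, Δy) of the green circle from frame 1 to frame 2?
(-3.4, -0.3)

The green circle was at (7.3, 4.1) in frame 1 and (3.9, 3.8) in frame 2.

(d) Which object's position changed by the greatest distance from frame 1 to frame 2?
the brown pentagon

(moved 3.9; next 3.4)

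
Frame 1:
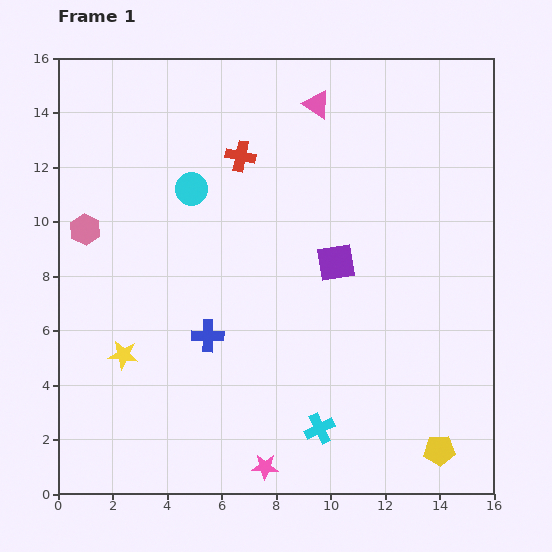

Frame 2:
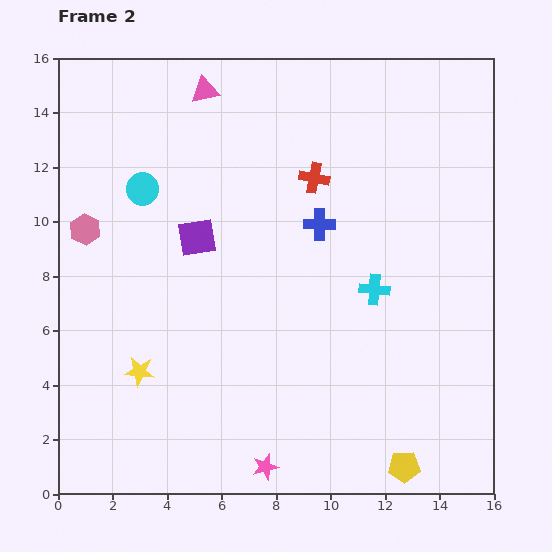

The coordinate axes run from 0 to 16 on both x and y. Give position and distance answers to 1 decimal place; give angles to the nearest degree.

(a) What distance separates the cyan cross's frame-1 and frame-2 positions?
5.5

The cyan cross moved from (9.6, 2.4) to (11.6, 7.5), a distance of √(2.0² + 5.1²) ≈ 5.5.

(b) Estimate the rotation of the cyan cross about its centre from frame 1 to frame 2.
31° clockwise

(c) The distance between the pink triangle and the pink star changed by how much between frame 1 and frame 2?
+0.6

Distance in frame 1: 13.4. Distance in frame 2: 14.0.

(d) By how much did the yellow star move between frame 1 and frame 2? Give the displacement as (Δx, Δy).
(0.6, -0.6)

The yellow star was at (2.4, 5.1) in frame 1 and (3.0, 4.5) in frame 2.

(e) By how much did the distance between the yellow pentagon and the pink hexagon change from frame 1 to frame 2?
-0.7

Distance in frame 1: 15.3. Distance in frame 2: 14.6.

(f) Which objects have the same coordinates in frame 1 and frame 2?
the pink star, the pink hexagon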